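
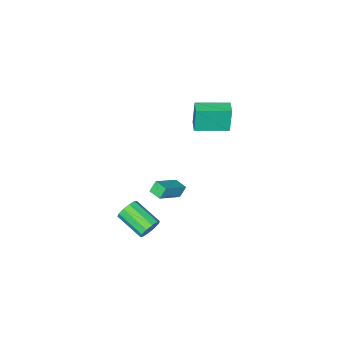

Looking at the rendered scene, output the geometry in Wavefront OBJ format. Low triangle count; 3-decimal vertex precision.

v -0.199 2.848 3.102
v -0.338 2.857 4.787
v -1.711 4.166 2.97
v -1.85 4.175 4.654
v 0.37 3.505 3.146
v 0.231 3.514 4.83
v -1.142 4.823 3.013
v -1.281 4.832 4.698
v 0.633 2.359 -2.103
v 2.281 2.392 -1.023
v 0.661 3.196 -2.17
v 2.309 3.229 -1.091
v 1.071 2.291 -2.769
v 2.719 2.324 -1.69
v 1.099 3.128 -2.837
v 2.747 3.161 -1.757
v 3.636 3.291 -3.946
v 4.001 3.063 -4.56
v 4.089 1.282 -3.849
v 3.724 1.509 -3.234
v 4.316 3.203 -4.25
v 4.404 1.422 -3.538
v 4.371 3.376 -3.824
v 4.459 1.595 -3.112
v 4.145 3.516 -3.444
v 4.234 1.735 -2.732
v 3.725 3.571 -3.256
v 3.813 1.79 -2.544
v 3.271 3.518 -3.331
v 3.359 1.737 -2.62
v 2.956 3.378 -3.642
v 3.044 1.597 -2.93
v 2.901 3.205 -4.068
v 2.989 1.424 -3.356
v 3.126 3.065 -4.448
v 3.215 1.284 -3.736
v 3.547 3.01 -4.636
v 3.635 1.229 -3.924
f 2 4 1
f 5 2 1
f 1 4 3
f 3 5 1
f 2 8 4
f 6 2 5
f 6 8 2
f 4 8 3
f 7 5 3
f 3 8 7
f 7 6 5
f 8 6 7
f 10 12 9
f 13 10 9
f 9 12 11
f 11 13 9
f 10 16 12
f 14 10 13
f 14 16 10
f 12 16 11
f 15 13 11
f 11 16 15
f 15 14 13
f 16 14 15
f 18 17 21
f 18 21 19
f 19 21 22
f 19 22 20
f 21 17 23
f 21 23 22
f 22 23 24
f 22 24 20
f 23 17 25
f 23 25 24
f 24 25 26
f 24 26 20
f 25 17 27
f 25 27 26
f 26 27 28
f 26 28 20
f 27 17 29
f 27 29 28
f 28 29 30
f 28 30 20
f 29 17 31
f 29 31 30
f 30 31 32
f 30 32 20
f 31 17 33
f 31 33 32
f 32 33 34
f 32 34 20
f 33 17 35
f 33 35 34
f 34 35 36
f 34 36 20
f 35 17 37
f 35 37 36
f 36 37 38
f 36 38 20
f 37 17 18
f 37 18 38
f 38 18 19
f 38 19 20



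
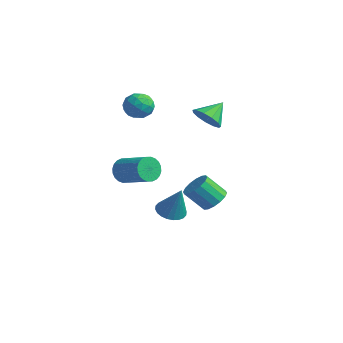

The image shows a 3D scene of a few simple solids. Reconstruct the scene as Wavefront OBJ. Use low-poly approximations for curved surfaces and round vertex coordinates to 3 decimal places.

v 4.247 -0.523 -1.924
v 4.939 -0.398 -1.429
v 4.266 -1.212 -0.281
v 3.573 -1.337 -0.776
v 4.671 -0.053 -1.342
v 3.998 -0.867 -0.194
v 4.289 0.166 -1.41
v 3.616 -0.649 -0.263
v 3.896 0.2 -1.617
v 3.223 -0.614 -0.469
v 3.597 0.04 -1.905
v 2.924 -0.774 -0.757
v 3.472 -0.27 -2.199
v 2.799 -1.084 -1.051
v 3.554 -0.648 -2.419
v 2.881 -1.462 -1.271
v 3.822 -0.993 -2.506
v 3.149 -1.807 -1.358
v 4.204 -1.211 -2.437
v 3.531 -2.026 -1.29
v 4.597 -1.246 -2.231
v 3.924 -2.06 -1.083
v 4.896 -1.086 -1.943
v 4.223 -1.9 -0.795
v 5.021 -0.776 -1.649
v 4.348 -1.59 -0.501
v -1.4 -2.385 -1.351
v -1.059 -2.741 -2.056
v 0.841 -2.431 -1.294
v 0.5 -2.075 -0.589
v -1.075 -2.418 -2.147
v 0.824 -2.108 -1.385
v -1.141 -2.09 -2.116
v 0.759 -1.781 -1.355
v -1.246 -1.807 -1.969
v 0.654 -1.498 -1.208
v -1.374 -1.612 -1.728
v 0.525 -1.303 -0.967
v -1.507 -1.535 -1.43
v 0.393 -1.225 -0.668
v -1.623 -1.587 -1.119
v 0.277 -1.278 -0.357
v -1.705 -1.761 -0.844
v 0.195 -1.451 -0.082
v -1.741 -2.029 -0.646
v 0.159 -1.719 0.116
v -1.724 -2.352 -0.555
v 0.175 -2.042 0.207
v -1.659 -2.679 -0.585
v 0.241 -2.37 0.176
v -1.554 -2.962 -0.732
v 0.346 -2.653 0.029
v -1.425 -3.157 -0.973
v 0.474 -2.848 -0.212
v -1.293 -3.235 -1.272
v 0.607 -2.925 -0.51
v -1.177 -3.182 -1.583
v 0.723 -2.873 -0.821
v -1.095 -3.009 -1.858
v 0.805 -2.699 -1.096
v -2.067 -0.105 2.939
v -1.73 -0.458 3.749
v -2.19 -1.522 2.371
v -1.853 -1.875 3.181
v -2.711 -1.476 3.16
v -2.635 -0.601 3.511
v -1.285 -1.379 2.609
v -1.209 -0.504 2.96
v -1.247 -1.246 3.545
v -2.127 -1.306 3.886
v -1.793 -0.674 2.234
v -2.673 -0.734 2.575
v -1.888 -0.157 3.393
v -2.032 -1.823 2.727
v -2.536 -1.588 2.714
v -2.338 -1.796 3.19
v -2.42 -0.241 3.254
v -2.221 -0.449 3.73
v -2.798 -1.047 3.384
v -1.699 -1.531 2.39
v -1.5 -1.739 2.866
v -1.582 -0.184 2.93
v -1.384 -0.392 3.406
v -1.122 -0.933 2.736
v -1.405 -0.828 3.75
v -1.478 -1.661 3.417
v -1.144 -1.369 3.08
v -1.1 -0.855 3.286
v -1.923 -0.863 3.95
v -1.995 -1.696 3.617
v -2.5 -1.462 3.604
v -2.455 -0.947 3.81
v -1.639 -1.326 3.831
v -1.925 -0.284 2.503
v -1.997 -1.117 2.17
v -1.465 -1.033 2.31
v -1.42 -0.518 2.516
v -2.442 -0.319 2.703
v -2.515 -1.152 2.37
v -2.82 -1.125 2.834
v -2.776 -0.611 3.04
v -2.281 -0.654 2.289
v 2.041 0.604 3.049
v 3 0.641 3.067
v 1.979 1.776 3.951
v 2.843 0.951 2.652
v 2.431 1.151 2.364
v 1.895 1.177 2.293
v 1.406 1.021 2.463
v 1.118 0.733 2.818
v 1.123 0.403 3.247
v 1.42 0.137 3.613
v 1.914 0.02 3.801
v 2.448 0.087 3.749
v 2.853 0.319 3.476
v -0.291 -0.039 -4.75
v 0.329 0.553 -5.055
v 0.551 0.059 -2.85
v 0.069 0.772 -4.951
v -0.245 0.867 -4.817
v -0.567 0.824 -4.672
v -0.846 0.65 -4.539
v -1.041 0.371 -4.439
v -1.122 0.029 -4.385
v -1.076 -0.323 -4.387
v -0.91 -0.632 -4.445
v -0.651 -0.85 -4.548
v -0.336 -0.946 -4.683
v -0.015 -0.903 -4.827
v 0.265 -0.729 -4.96
v 0.46 -0.449 -5.061
v 0.54 -0.108 -5.114
v 0.494 0.244 -5.112
f 2 1 5
f 2 5 3
f 3 5 6
f 3 6 4
f 5 1 7
f 5 7 6
f 6 7 8
f 6 8 4
f 7 1 9
f 7 9 8
f 8 9 10
f 8 10 4
f 9 1 11
f 9 11 10
f 10 11 12
f 10 12 4
f 11 1 13
f 11 13 12
f 12 13 14
f 12 14 4
f 13 1 15
f 13 15 14
f 14 15 16
f 14 16 4
f 15 1 17
f 15 17 16
f 16 17 18
f 16 18 4
f 17 1 19
f 17 19 18
f 18 19 20
f 18 20 4
f 19 1 21
f 19 21 20
f 20 21 22
f 20 22 4
f 21 1 23
f 21 23 22
f 22 23 24
f 22 24 4
f 23 1 25
f 23 25 24
f 24 25 26
f 24 26 4
f 25 1 2
f 25 2 26
f 26 2 3
f 26 3 4
f 28 27 31
f 28 31 29
f 29 31 32
f 29 32 30
f 31 27 33
f 31 33 32
f 32 33 34
f 32 34 30
f 33 27 35
f 33 35 34
f 34 35 36
f 34 36 30
f 35 27 37
f 35 37 36
f 36 37 38
f 36 38 30
f 37 27 39
f 37 39 38
f 38 39 40
f 38 40 30
f 39 27 41
f 39 41 40
f 40 41 42
f 40 42 30
f 41 27 43
f 41 43 42
f 42 43 44
f 42 44 30
f 43 27 45
f 43 45 44
f 44 45 46
f 44 46 30
f 45 27 47
f 45 47 46
f 46 47 48
f 46 48 30
f 47 27 49
f 47 49 48
f 48 49 50
f 48 50 30
f 49 27 51
f 49 51 50
f 50 51 52
f 50 52 30
f 51 27 53
f 51 53 52
f 52 53 54
f 52 54 30
f 53 27 55
f 53 55 54
f 54 55 56
f 54 56 30
f 55 27 57
f 55 57 56
f 56 57 58
f 56 58 30
f 57 27 59
f 57 59 58
f 58 59 60
f 58 60 30
f 59 27 28
f 59 28 60
f 60 28 29
f 60 29 30
f 61 98 77
f 98 72 101
f 77 101 66
f 98 101 77
f 61 77 73
f 77 66 78
f 73 78 62
f 77 78 73
f 61 73 82
f 73 62 83
f 82 83 68
f 73 83 82
f 61 82 94
f 82 68 97
f 94 97 71
f 82 97 94
f 61 94 98
f 94 71 102
f 98 102 72
f 94 102 98
f 62 78 89
f 78 66 92
f 89 92 70
f 78 92 89
f 66 101 79
f 101 72 100
f 79 100 65
f 101 100 79
f 72 102 99
f 102 71 95
f 99 95 63
f 102 95 99
f 71 97 96
f 97 68 84
f 96 84 67
f 97 84 96
f 68 83 88
f 83 62 85
f 88 85 69
f 83 85 88
f 64 90 76
f 90 70 91
f 76 91 65
f 90 91 76
f 64 76 74
f 76 65 75
f 74 75 63
f 76 75 74
f 64 74 81
f 74 63 80
f 81 80 67
f 74 80 81
f 64 81 86
f 81 67 87
f 86 87 69
f 81 87 86
f 64 86 90
f 86 69 93
f 90 93 70
f 86 93 90
f 65 91 79
f 91 70 92
f 79 92 66
f 91 92 79
f 63 75 99
f 75 65 100
f 99 100 72
f 75 100 99
f 67 80 96
f 80 63 95
f 96 95 71
f 80 95 96
f 69 87 88
f 87 67 84
f 88 84 68
f 87 84 88
f 70 93 89
f 93 69 85
f 89 85 62
f 93 85 89
f 104 103 106
f 104 106 105
f 106 103 107
f 106 107 105
f 107 103 108
f 107 108 105
f 108 103 109
f 108 109 105
f 109 103 110
f 109 110 105
f 110 103 111
f 110 111 105
f 111 103 112
f 111 112 105
f 112 103 113
f 112 113 105
f 113 103 114
f 113 114 105
f 114 103 115
f 114 115 105
f 115 103 104
f 115 104 105
f 117 116 119
f 117 119 118
f 119 116 120
f 119 120 118
f 120 116 121
f 120 121 118
f 121 116 122
f 121 122 118
f 122 116 123
f 122 123 118
f 123 116 124
f 123 124 118
f 124 116 125
f 124 125 118
f 125 116 126
f 125 126 118
f 126 116 127
f 126 127 118
f 127 116 128
f 127 128 118
f 128 116 129
f 128 129 118
f 129 116 130
f 129 130 118
f 130 116 131
f 130 131 118
f 131 116 132
f 131 132 118
f 132 116 133
f 132 133 118
f 133 116 117
f 133 117 118



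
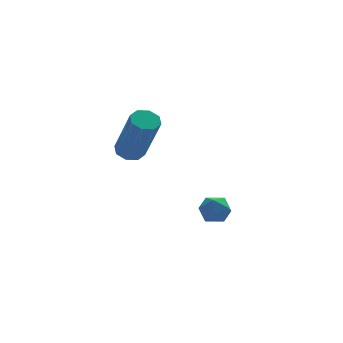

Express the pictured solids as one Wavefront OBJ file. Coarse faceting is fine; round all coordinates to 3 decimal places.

v -0.365 0.882 -2.056
v 0.006 0.345 -2.166
v -1.206 0.255 -1.834
v -0.835 -0.282 -1.944
v -0.718 0.099 -1.415
v -0.198 0.486 -1.552
v -1.002 0.114 -2.448
v -0.482 0.501 -2.585
v -0.387 -0.13 -2.408
v -0.212 -0.14 -1.77
v -0.988 0.74 -2.23
v -0.813 0.73 -1.592
v -3.543 0.728 1.04
v -3.02 0.929 1.063
v -2.695 -0.127 2.942
v -3.217 -0.328 2.92
v -3.303 1.186 1.256
v -2.978 0.13 3.136
v -3.727 1.175 1.323
v -3.401 0.119 3.203
v -4.042 0.902 1.224
v -3.717 -0.154 3.104
v -4.065 0.527 1.018
v -3.74 -0.529 2.897
v -3.782 0.27 0.824
v -3.457 -0.786 2.704
v -3.359 0.281 0.757
v -3.033 -0.775 2.637
v -3.043 0.554 0.856
v -2.718 -0.502 2.736
f 1 12 6
f 1 6 2
f 1 2 8
f 1 8 11
f 1 11 12
f 2 6 10
f 6 12 5
f 12 11 3
f 11 8 7
f 8 2 9
f 4 10 5
f 4 5 3
f 4 3 7
f 4 7 9
f 4 9 10
f 5 10 6
f 3 5 12
f 7 3 11
f 9 7 8
f 10 9 2
f 14 13 17
f 14 17 15
f 15 17 18
f 15 18 16
f 17 13 19
f 17 19 18
f 18 19 20
f 18 20 16
f 19 13 21
f 19 21 20
f 20 21 22
f 20 22 16
f 21 13 23
f 21 23 22
f 22 23 24
f 22 24 16
f 23 13 25
f 23 25 24
f 24 25 26
f 24 26 16
f 25 13 27
f 25 27 26
f 26 27 28
f 26 28 16
f 27 13 29
f 27 29 28
f 28 29 30
f 28 30 16
f 29 13 14
f 29 14 30
f 30 14 15
f 30 15 16



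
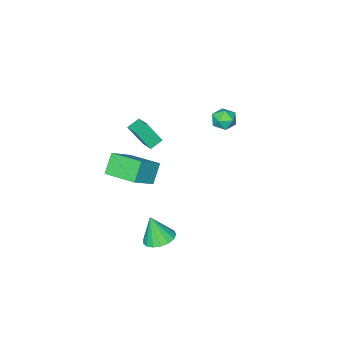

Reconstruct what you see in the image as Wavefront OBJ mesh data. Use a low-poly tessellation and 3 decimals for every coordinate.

v -3.918 -0.62 0.045
v -3.528 -0.788 -0.62
v -4.312 -1.832 0.12
v -3.922 -2 -0.545
v -3.523 -1.832 0.114
v -3.28 -1.083 0.068
v -4.56 -1.537 -0.568
v -4.317 -0.788 -0.614
v -3.925 -1.355 -0.999
v -3.284 -1.537 -0.577
v -4.556 -1.083 0.077
v -3.915 -1.265 0.499
v 3.551 1.4 -3.985
v 4.374 1.786 -3.966
v 3.749 0.9 -2.435
v 4.108 2.102 -3.83
v 3.713 2.258 -3.729
v 3.282 2.216 -3.687
v 2.912 1.988 -3.713
v 2.688 1.625 -3.802
v 2.662 1.21 -3.932
v 2.84 0.838 -4.075
v 3.181 0.596 -4.196
v 3.606 0.537 -4.27
v 4.019 0.676 -4.278
v 4.324 0.981 -4.219
v 4.453 1.381 -4.106
v 1.801 -3.242 -2.863
v 0.995 -3.555 -1.801
v 1.442 -1.297 -2.561
v 0.636 -1.611 -1.499
v 3.244 -3.149 -1.741
v 2.438 -3.463 -0.679
v 2.885 -1.205 -1.439
v 2.079 -1.518 -0.377
v -0.906 -3.667 -1.283
v -0.596 -2.711 -0.948
v -0.148 -3.786 -1.648
v 0.162 -2.829 -1.314
v -0.362 -4.311 0.054
v -0.052 -3.354 0.388
v 0.396 -4.429 -0.312
v 0.706 -3.473 0.023
f 1 12 6
f 1 6 2
f 1 2 8
f 1 8 11
f 1 11 12
f 2 6 10
f 6 12 5
f 12 11 3
f 11 8 7
f 8 2 9
f 4 10 5
f 4 5 3
f 4 3 7
f 4 7 9
f 4 9 10
f 5 10 6
f 3 5 12
f 7 3 11
f 9 7 8
f 10 9 2
f 14 13 16
f 14 16 15
f 16 13 17
f 16 17 15
f 17 13 18
f 17 18 15
f 18 13 19
f 18 19 15
f 19 13 20
f 19 20 15
f 20 13 21
f 20 21 15
f 21 13 22
f 21 22 15
f 22 13 23
f 22 23 15
f 23 13 24
f 23 24 15
f 24 13 25
f 24 25 15
f 25 13 26
f 25 26 15
f 26 13 27
f 26 27 15
f 27 13 14
f 27 14 15
f 29 31 28
f 32 29 28
f 28 31 30
f 30 32 28
f 29 35 31
f 33 29 32
f 33 35 29
f 31 35 30
f 34 32 30
f 30 35 34
f 34 33 32
f 35 33 34
f 37 39 36
f 40 37 36
f 36 39 38
f 38 40 36
f 37 43 39
f 41 37 40
f 41 43 37
f 39 43 38
f 42 40 38
f 38 43 42
f 42 41 40
f 43 41 42



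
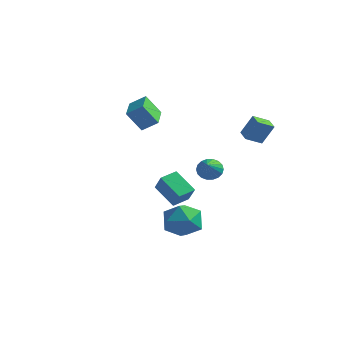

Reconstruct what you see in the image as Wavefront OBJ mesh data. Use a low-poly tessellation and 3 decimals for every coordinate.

v 1.28 1.971 0.084
v 1.87 2.346 0.116
v 2.08 0.629 1.016
v 1.717 2.434 0.374
v 1.478 2.43 0.573
v 1.2 2.335 0.676
v 0.937 2.168 0.661
v 0.742 1.962 0.532
v 0.654 1.758 0.314
v 0.689 1.596 0.051
v 0.842 1.508 -0.206
v 1.081 1.512 -0.406
v 1.359 1.607 -0.509
v 1.622 1.774 -0.494
v 1.817 1.98 -0.365
v 1.905 2.184 -0.147
v -2.401 1.298 2.947
v -2.982 0.774 4.096
v -1.661 1.716 3.512
v -2.242 1.192 4.661
v -1.498 -0.072 2.779
v -2.079 -0.596 3.928
v -0.758 0.346 3.344
v -1.339 -0.178 4.493
v 2.464 -1.644 -0.981
v 3.077 -1.332 -1.897
v 2.743 -3.428 -1.403
v 3.356 -3.116 -2.319
v 3.767 -2.933 -1.265
v 3.595 -1.83 -1.005
v 2.225 -2.93 -2.295
v 2.053 -1.827 -2.035
v 2.929 -2.126 -2.71
v 3.882 -2.128 -2.073
v 1.938 -2.632 -1.227
v 2.891 -2.634 -0.59
v -2.136 3.312 -3.8
v -3.456 3.413 -2.799
v -1.886 4.327 -3.573
v -3.206 4.428 -2.572
v -1.414 2.912 -2.808
v -2.734 3.013 -1.807
v -1.164 3.927 -2.581
v -2.484 4.028 -1.58
v 2.787 2.929 2.279
v 3.308 3.253 3.448
v 2.116 3.426 2.44
v 2.637 3.75 3.609
v 3.263 3.71 1.851
v 3.784 4.034 3.02
v 2.592 4.207 2.012
v 3.113 4.531 3.181
f 2 1 4
f 2 4 3
f 4 1 5
f 4 5 3
f 5 1 6
f 5 6 3
f 6 1 7
f 6 7 3
f 7 1 8
f 7 8 3
f 8 1 9
f 8 9 3
f 9 1 10
f 9 10 3
f 10 1 11
f 10 11 3
f 11 1 12
f 11 12 3
f 12 1 13
f 12 13 3
f 13 1 14
f 13 14 3
f 14 1 15
f 14 15 3
f 15 1 16
f 15 16 3
f 16 1 2
f 16 2 3
f 18 20 17
f 21 18 17
f 17 20 19
f 19 21 17
f 18 24 20
f 22 18 21
f 22 24 18
f 20 24 19
f 23 21 19
f 19 24 23
f 23 22 21
f 24 22 23
f 25 36 30
f 25 30 26
f 25 26 32
f 25 32 35
f 25 35 36
f 26 30 34
f 30 36 29
f 36 35 27
f 35 32 31
f 32 26 33
f 28 34 29
f 28 29 27
f 28 27 31
f 28 31 33
f 28 33 34
f 29 34 30
f 27 29 36
f 31 27 35
f 33 31 32
f 34 33 26
f 38 40 37
f 41 38 37
f 37 40 39
f 39 41 37
f 38 44 40
f 42 38 41
f 42 44 38
f 40 44 39
f 43 41 39
f 39 44 43
f 43 42 41
f 44 42 43
f 46 48 45
f 49 46 45
f 45 48 47
f 47 49 45
f 46 52 48
f 50 46 49
f 50 52 46
f 48 52 47
f 51 49 47
f 47 52 51
f 51 50 49
f 52 50 51



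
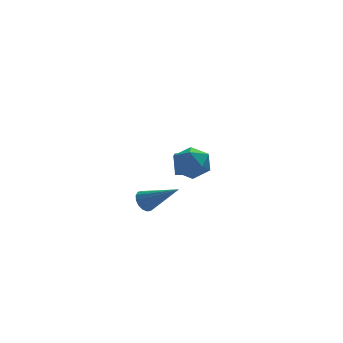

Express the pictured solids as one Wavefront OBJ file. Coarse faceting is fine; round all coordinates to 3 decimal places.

v -0.933 0.928 -0.123
v -0.554 0.967 -0.547
v 0.333 0.012 0.923
v -0.512 1.21 -0.385
v -0.583 1.377 -0.152
v -0.748 1.424 0.088
v -0.962 1.338 0.272
v -1.168 1.142 0.35
v -1.312 0.889 0.301
v -1.353 0.646 0.139
v -1.282 0.479 -0.094
v -1.118 0.432 -0.334
v -0.903 0.518 -0.518
v -0.697 0.714 -0.596
v 0.839 3.16 0.121
v 0.909 3.62 1.184
v 1.36 4.025 -0.288
v 1.43 4.485 0.774
v 1.61 2.755 0.246
v 1.68 3.215 1.308
v 2.131 3.62 -0.164
v 2.201 4.08 0.899
v -0.172 -1.631 2.839
v 0.25 -0.949 3.183
v 0.73 -2.511 3.477
v 1.152 -1.829 3.821
v 0.346 -2.025 4.092
v -0.211 -1.482 3.698
v 1.191 -1.978 2.962
v 0.634 -1.435 2.568
v 1.092 -1.164 3.259
v 0.57 -1.193 3.957
v 0.41 -2.267 2.703
v -0.112 -2.296 3.401
f 2 1 4
f 2 4 3
f 4 1 5
f 4 5 3
f 5 1 6
f 5 6 3
f 6 1 7
f 6 7 3
f 7 1 8
f 7 8 3
f 8 1 9
f 8 9 3
f 9 1 10
f 9 10 3
f 10 1 11
f 10 11 3
f 11 1 12
f 11 12 3
f 12 1 13
f 12 13 3
f 13 1 14
f 13 14 3
f 14 1 2
f 14 2 3
f 16 18 15
f 19 16 15
f 15 18 17
f 17 19 15
f 16 22 18
f 20 16 19
f 20 22 16
f 18 22 17
f 21 19 17
f 17 22 21
f 21 20 19
f 22 20 21
f 23 34 28
f 23 28 24
f 23 24 30
f 23 30 33
f 23 33 34
f 24 28 32
f 28 34 27
f 34 33 25
f 33 30 29
f 30 24 31
f 26 32 27
f 26 27 25
f 26 25 29
f 26 29 31
f 26 31 32
f 27 32 28
f 25 27 34
f 29 25 33
f 31 29 30
f 32 31 24



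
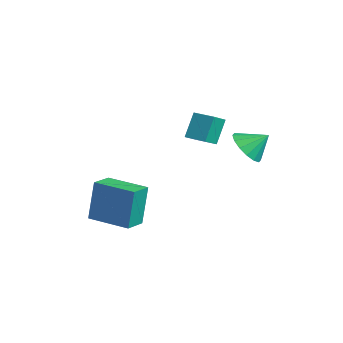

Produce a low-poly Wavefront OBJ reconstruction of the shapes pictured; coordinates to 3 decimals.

v -1.411 0.41 3.397
v -1.794 0.959 4.569
v -1.849 1.1 2.931
v -2.232 1.648 4.104
v -0.548 0.972 3.416
v -0.931 1.52 4.589
v -0.986 1.661 2.951
v -1.369 2.21 4.123
v -1.006 3.031 2.511
v -0.376 2.43 2.864
v -0.634 3.869 3.269
v -0.144 2.657 2.5
v -0.144 2.983 2.14
v -0.375 3.323 1.878
v -0.775 3.584 1.787
v -1.237 3.697 1.889
v -1.637 3.632 2.158
v -1.869 3.406 2.521
v -1.869 3.079 2.882
v -1.638 2.74 3.143
v -1.238 2.478 3.235
v -0.776 2.365 3.132
v -3.422 -3.195 -1.737
v -3.589 -2.854 0.287
v -4.142 -2.31 -1.946
v -4.309 -1.969 0.079
v -1.871 -1.951 -1.819
v -2.038 -1.61 0.206
v -2.591 -1.066 -2.027
v -2.758 -0.725 -0.003
f 2 4 1
f 5 2 1
f 1 4 3
f 3 5 1
f 2 8 4
f 6 2 5
f 6 8 2
f 4 8 3
f 7 5 3
f 3 8 7
f 7 6 5
f 8 6 7
f 10 9 12
f 10 12 11
f 12 9 13
f 12 13 11
f 13 9 14
f 13 14 11
f 14 9 15
f 14 15 11
f 15 9 16
f 15 16 11
f 16 9 17
f 16 17 11
f 17 9 18
f 17 18 11
f 18 9 19
f 18 19 11
f 19 9 20
f 19 20 11
f 20 9 21
f 20 21 11
f 21 9 22
f 21 22 11
f 22 9 10
f 22 10 11
f 24 26 23
f 27 24 23
f 23 26 25
f 25 27 23
f 24 30 26
f 28 24 27
f 28 30 24
f 26 30 25
f 29 27 25
f 25 30 29
f 29 28 27
f 30 28 29



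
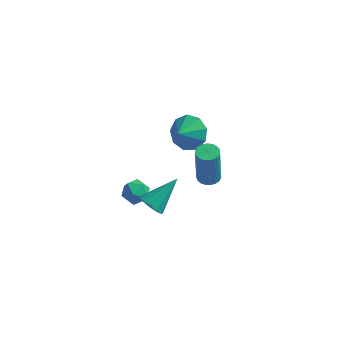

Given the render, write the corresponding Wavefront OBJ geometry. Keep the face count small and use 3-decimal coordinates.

v -1.574 -1.807 0.287
v -1.217 -1.595 -0.2
v -0.806 -0.693 1.333
v -1.515 -1.392 -0.197
v -1.832 -1.321 -0.041
v -2.067 -1.404 0.22
v -2.145 -1.615 0.502
v -2.042 -1.887 0.715
v -1.79 -2.133 0.793
v -1.47 -2.276 0.709
v -1.182 -2.269 0.492
v -1.019 -2.116 0.209
v -1.032 -1.865 -0.049
v -2.115 4.387 -0.976
v -1.54 3.82 -1.477
v -2.345 3.593 -0.344
v -1.207 4.106 -0.997
v -1.299 4.523 -0.507
v -1.773 4.876 -0.237
v -2.406 5 -0.312
v -2.903 4.837 -0.698
v -3.031 4.464 -1.214
v -2.73 4.054 -1.618
v -2.141 3.8 -1.722
v -2.744 -0.319 -0.585
v -2.169 -0.392 -0.222
v -3.111 -1.288 -0.198
v -2.536 -1.361 0.165
v -2.99 -0.88 0.336
v -2.763 -0.281 0.097
v -2.517 -1.399 -0.517
v -2.29 -0.8 -0.756
v -2.029 -1.059 -0.18
v -2.322 -0.738 0.347
v -2.958 -0.942 -0.767
v -3.251 -0.621 -0.24
v -0.511 2.556 -1.853
v -0.062 2.872 -1.827
v -0.1 2.761 0.16
v -0.549 2.444 0.133
v -0.23 3.028 -1.821
v -0.268 2.916 0.165
v -0.447 3.101 -1.821
v -0.484 2.989 0.165
v -0.674 3.081 -1.827
v -0.712 2.969 0.16
v -0.874 2.969 -1.837
v -0.912 2.857 0.15
v -1.01 2.786 -1.85
v -1.048 2.674 0.137
v -1.061 2.564 -1.863
v -1.099 2.452 0.123
v -1.016 2.34 -1.875
v -1.054 2.228 0.111
v -0.884 2.153 -1.883
v -0.922 2.041 0.103
v -0.688 2.036 -1.886
v -0.726 1.924 0.101
v -0.461 2.009 -1.883
v -0.499 1.897 0.103
v -0.242 2.077 -1.875
v -0.28 1.965 0.111
v -0.07 2.227 -1.863
v -0.108 2.115 0.123
v 0.025 2.434 -1.85
v -0.013 2.322 0.137
v 0.028 2.663 -1.837
v -0.01 2.551 0.15
f 2 1 4
f 2 4 3
f 4 1 5
f 4 5 3
f 5 1 6
f 5 6 3
f 6 1 7
f 6 7 3
f 7 1 8
f 7 8 3
f 8 1 9
f 8 9 3
f 9 1 10
f 9 10 3
f 10 1 11
f 10 11 3
f 11 1 12
f 11 12 3
f 12 1 13
f 12 13 3
f 13 1 2
f 13 2 3
f 15 14 17
f 15 17 16
f 17 14 18
f 17 18 16
f 18 14 19
f 18 19 16
f 19 14 20
f 19 20 16
f 20 14 21
f 20 21 16
f 21 14 22
f 21 22 16
f 22 14 23
f 22 23 16
f 23 14 24
f 23 24 16
f 24 14 15
f 24 15 16
f 25 36 30
f 25 30 26
f 25 26 32
f 25 32 35
f 25 35 36
f 26 30 34
f 30 36 29
f 36 35 27
f 35 32 31
f 32 26 33
f 28 34 29
f 28 29 27
f 28 27 31
f 28 31 33
f 28 33 34
f 29 34 30
f 27 29 36
f 31 27 35
f 33 31 32
f 34 33 26
f 38 37 41
f 38 41 39
f 39 41 42
f 39 42 40
f 41 37 43
f 41 43 42
f 42 43 44
f 42 44 40
f 43 37 45
f 43 45 44
f 44 45 46
f 44 46 40
f 45 37 47
f 45 47 46
f 46 47 48
f 46 48 40
f 47 37 49
f 47 49 48
f 48 49 50
f 48 50 40
f 49 37 51
f 49 51 50
f 50 51 52
f 50 52 40
f 51 37 53
f 51 53 52
f 52 53 54
f 52 54 40
f 53 37 55
f 53 55 54
f 54 55 56
f 54 56 40
f 55 37 57
f 55 57 56
f 56 57 58
f 56 58 40
f 57 37 59
f 57 59 58
f 58 59 60
f 58 60 40
f 59 37 61
f 59 61 60
f 60 61 62
f 60 62 40
f 61 37 63
f 61 63 62
f 62 63 64
f 62 64 40
f 63 37 65
f 63 65 64
f 64 65 66
f 64 66 40
f 65 37 67
f 65 67 66
f 66 67 68
f 66 68 40
f 67 37 38
f 67 38 68
f 68 38 39
f 68 39 40



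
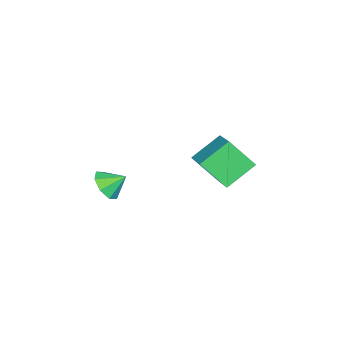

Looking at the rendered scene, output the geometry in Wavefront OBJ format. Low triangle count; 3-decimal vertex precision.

v -2.969 -0.168 -1.109
v -4.216 0.78 -0.069
v -3.128 1.14 -2.491
v -4.374 2.088 -1.451
v -1.526 0.852 -0.309
v -2.772 1.8 0.731
v -1.684 2.16 -1.691
v -2.931 3.108 -0.651
v -2.153 -4.264 -3.761
v -1.626 -4.633 -3.048
v -2.467 -3.356 -3.059
v -1.242 -4.172 -3.472
v -1.391 -3.765 -4.065
v -1.987 -3.65 -4.48
v -2.679 -3.895 -4.474
v -3.064 -4.356 -4.05
v -2.914 -4.763 -3.457
v -2.319 -4.878 -3.042
f 2 4 1
f 5 2 1
f 1 4 3
f 3 5 1
f 2 8 4
f 6 2 5
f 6 8 2
f 4 8 3
f 7 5 3
f 3 8 7
f 7 6 5
f 8 6 7
f 10 9 12
f 10 12 11
f 12 9 13
f 12 13 11
f 13 9 14
f 13 14 11
f 14 9 15
f 14 15 11
f 15 9 16
f 15 16 11
f 16 9 17
f 16 17 11
f 17 9 18
f 17 18 11
f 18 9 10
f 18 10 11



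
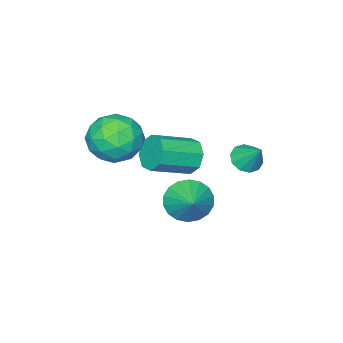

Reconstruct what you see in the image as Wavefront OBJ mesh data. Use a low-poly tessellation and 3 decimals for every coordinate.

v -1.584 -0.436 -0.063
v -1.139 -0.053 -0.706
v 0.469 -0.702 0.021
v 0.024 -1.084 0.663
v -1.217 0.345 -0.178
v 0.391 -0.304 0.549
v -1.51 0.286 0.417
v 0.098 -0.363 1.144
v -1.846 -0.196 0.731
v -0.238 -0.845 1.458
v -2.029 -0.818 0.579
v -0.421 -1.467 1.306
v -1.951 -1.216 0.051
v -0.343 -1.865 0.778
v -1.658 -1.157 -0.544
v -0.05 -1.806 0.183
v -1.322 -0.675 -0.858
v 0.286 -1.324 -0.131
v -2.253 -1.142 -3.468
v -1.542 -1.149 -4.255
v -1.427 -0.158 -2.732
v -1.838 -0.804 -4.384
v -2.215 -0.527 -4.331
v -2.6 -0.371 -4.107
v -2.917 -0.368 -3.757
v -3.101 -0.518 -3.35
v -3.118 -0.791 -2.966
v -2.963 -1.134 -2.682
v -2.668 -1.479 -2.553
v -2.29 -1.757 -2.606
v -1.905 -1.912 -2.829
v -1.589 -1.916 -3.179
v -1.404 -1.765 -3.587
v -1.387 -1.492 -3.97
v -0.334 -1.721 1.014
v 0.867 -1.373 0.972
v 0.233 -3.647 1.268
v 1.434 -3.299 1.226
v 0.722 -2.974 2.202
v 0.371 -1.783 2.045
v 0.729 -3.237 0.195
v 0.378 -2.046 0.038
v 1.524 -2.31 0.466
v 1.52 -2.147 1.707
v -0.42 -2.873 0.533
v -0.424 -2.71 1.774
v 0.217 -1.377 0.971
v 0.883 -3.643 1.269
v 0.465 -3.451 1.843
v 1.171 -3.247 1.819
v -0.075 -1.619 1.601
v 0.631 -1.414 1.577
v 0.546 -2.356 2.3
v 0.469 -3.606 0.663
v 1.175 -3.401 0.639
v -0.071 -1.773 0.421
v 0.635 -1.569 0.397
v 0.554 -2.664 -0.06
v 1.309 -1.724 0.649
v 1.642 -2.856 0.798
v 1.228 -2.819 0.192
v 1.022 -2.12 0.1
v 1.306 -1.628 1.378
v 1.64 -2.761 1.528
v 1.221 -2.57 2.101
v 1.015 -1.87 2.009
v 1.692 -2.179 1.081
v -0.54 -2.259 0.712
v -0.206 -3.392 0.862
v 0.085 -3.15 0.231
v -0.121 -2.45 0.139
v -0.542 -2.164 1.442
v -0.209 -3.296 1.591
v 0.078 -2.9 2.14
v -0.128 -2.201 2.048
v -0.592 -2.841 1.159
v -4.051 0.381 -1.106
v -3.331 0.212 -1.087
v -3.869 1.279 -0.074
v -3.387 0.559 -1.379
v -3.697 0.838 -1.567
v -4.142 0.943 -1.579
v -4.553 0.832 -1.41
v -4.772 0.55 -1.125
v -4.716 0.202 -0.833
v -4.406 -0.077 -0.645
v -3.961 -0.181 -0.633
v -3.55 -0.071 -0.802
f 2 1 5
f 2 5 3
f 3 5 6
f 3 6 4
f 5 1 7
f 5 7 6
f 6 7 8
f 6 8 4
f 7 1 9
f 7 9 8
f 8 9 10
f 8 10 4
f 9 1 11
f 9 11 10
f 10 11 12
f 10 12 4
f 11 1 13
f 11 13 12
f 12 13 14
f 12 14 4
f 13 1 15
f 13 15 14
f 14 15 16
f 14 16 4
f 15 1 17
f 15 17 16
f 16 17 18
f 16 18 4
f 17 1 2
f 17 2 18
f 18 2 3
f 18 3 4
f 20 19 22
f 20 22 21
f 22 19 23
f 22 23 21
f 23 19 24
f 23 24 21
f 24 19 25
f 24 25 21
f 25 19 26
f 25 26 21
f 26 19 27
f 26 27 21
f 27 19 28
f 27 28 21
f 28 19 29
f 28 29 21
f 29 19 30
f 29 30 21
f 30 19 31
f 30 31 21
f 31 19 32
f 31 32 21
f 32 19 33
f 32 33 21
f 33 19 34
f 33 34 21
f 34 19 20
f 34 20 21
f 35 72 51
f 72 46 75
f 51 75 40
f 72 75 51
f 35 51 47
f 51 40 52
f 47 52 36
f 51 52 47
f 35 47 56
f 47 36 57
f 56 57 42
f 47 57 56
f 35 56 68
f 56 42 71
f 68 71 45
f 56 71 68
f 35 68 72
f 68 45 76
f 72 76 46
f 68 76 72
f 36 52 63
f 52 40 66
f 63 66 44
f 52 66 63
f 40 75 53
f 75 46 74
f 53 74 39
f 75 74 53
f 46 76 73
f 76 45 69
f 73 69 37
f 76 69 73
f 45 71 70
f 71 42 58
f 70 58 41
f 71 58 70
f 42 57 62
f 57 36 59
f 62 59 43
f 57 59 62
f 38 64 50
f 64 44 65
f 50 65 39
f 64 65 50
f 38 50 48
f 50 39 49
f 48 49 37
f 50 49 48
f 38 48 55
f 48 37 54
f 55 54 41
f 48 54 55
f 38 55 60
f 55 41 61
f 60 61 43
f 55 61 60
f 38 60 64
f 60 43 67
f 64 67 44
f 60 67 64
f 39 65 53
f 65 44 66
f 53 66 40
f 65 66 53
f 37 49 73
f 49 39 74
f 73 74 46
f 49 74 73
f 41 54 70
f 54 37 69
f 70 69 45
f 54 69 70
f 43 61 62
f 61 41 58
f 62 58 42
f 61 58 62
f 44 67 63
f 67 43 59
f 63 59 36
f 67 59 63
f 78 77 80
f 78 80 79
f 80 77 81
f 80 81 79
f 81 77 82
f 81 82 79
f 82 77 83
f 82 83 79
f 83 77 84
f 83 84 79
f 84 77 85
f 84 85 79
f 85 77 86
f 85 86 79
f 86 77 87
f 86 87 79
f 87 77 88
f 87 88 79
f 88 77 78
f 88 78 79



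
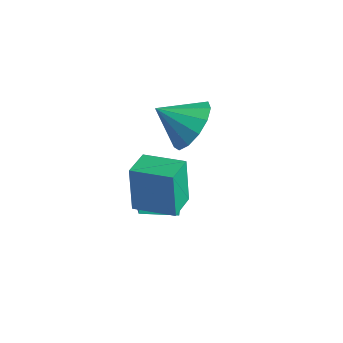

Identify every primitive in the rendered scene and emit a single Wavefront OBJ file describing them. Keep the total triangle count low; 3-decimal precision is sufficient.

v 1.362 -1.751 -1.999
v 1.077 -1.652 -0.478
v 0.802 -0.914 -2.158
v 0.517 -0.815 -0.638
v 2.463 -0.985 -1.842
v 2.178 -0.886 -0.322
v 1.903 -0.148 -2.002
v 1.618 -0.049 -0.481
v -1.717 2.447 -2.779
v -0.943 1.783 -2.819
v -2.443 1.553 -2.001
v -0.851 2.111 -2.356
v -1.034 2.546 -2.028
v -1.434 2.949 -1.938
v -1.923 3.193 -2.115
v -2.347 3.2 -2.503
v -2.571 2.967 -2.979
v -2.523 2.57 -3.391
v -2.22 2.133 -3.609
v -1.757 1.796 -3.564
v -1.281 1.666 -3.269
v -1.224 -0.054 -4.673
v -1.641 0.368 -3.55
v -0.601 0.983 -4.831
v -1.019 1.405 -3.709
v 0.159 -0.765 -3.891
v -0.259 -0.343 -2.769
v 0.781 0.272 -4.05
v 0.364 0.694 -2.927
f 2 4 1
f 5 2 1
f 1 4 3
f 3 5 1
f 2 8 4
f 6 2 5
f 6 8 2
f 4 8 3
f 7 5 3
f 3 8 7
f 7 6 5
f 8 6 7
f 10 9 12
f 10 12 11
f 12 9 13
f 12 13 11
f 13 9 14
f 13 14 11
f 14 9 15
f 14 15 11
f 15 9 16
f 15 16 11
f 16 9 17
f 16 17 11
f 17 9 18
f 17 18 11
f 18 9 19
f 18 19 11
f 19 9 20
f 19 20 11
f 20 9 21
f 20 21 11
f 21 9 10
f 21 10 11
f 23 25 22
f 26 23 22
f 22 25 24
f 24 26 22
f 23 29 25
f 27 23 26
f 27 29 23
f 25 29 24
f 28 26 24
f 24 29 28
f 28 27 26
f 29 27 28



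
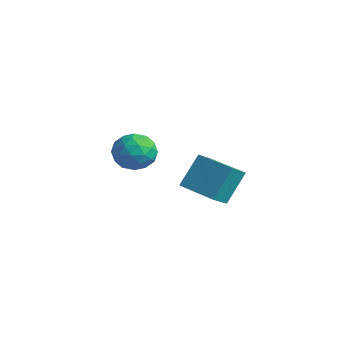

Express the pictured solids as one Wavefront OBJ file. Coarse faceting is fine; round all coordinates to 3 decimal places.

v -1.055 -2.439 2.637
v -0.371 -1.698 2.677
v 0.091 -3.522 3.063
v 0.775 -2.781 3.103
v 0.036 -2.823 3.789
v -0.672 -2.154 3.526
v 0.392 -3.066 2.214
v -0.316 -2.397 1.951
v 0.524 -2.086 2.416
v 0.304 -1.936 3.389
v -0.584 -3.284 2.351
v -0.804 -3.134 3.324
v -0.814 -1.974 2.62
v 0.534 -3.246 3.12
v 0.1 -3.271 3.524
v 0.502 -2.836 3.547
v -0.991 -2.242 3.119
v -0.589 -1.806 3.142
v -0.349 -2.467 3.796
v 0.309 -3.414 2.598
v 0.711 -2.978 2.621
v -0.782 -2.384 2.193
v -0.38 -1.949 2.216
v 0.069 -2.753 1.944
v 0.114 -1.766 2.49
v 0.788 -2.402 2.74
v 0.563 -2.57 2.217
v 0.146 -2.177 2.063
v -0.015 -1.678 3.062
v 0.659 -2.314 3.312
v 0.224 -2.339 3.716
v -0.192 -1.946 3.561
v 0.511 -1.905 2.908
v -0.939 -2.906 2.428
v -0.265 -3.542 2.678
v -0.088 -3.274 2.179
v -0.504 -2.881 2.024
v -1.068 -2.818 3
v -0.394 -3.454 3.25
v -0.426 -3.043 3.677
v -0.843 -2.65 3.523
v -0.791 -3.315 2.832
v -2.02 1.113 -1.062
v -2.072 2.186 0.48
v -2.288 2.069 -1.736
v -2.341 3.142 -0.193
v -0.139 1.498 -1.267
v -0.192 2.571 0.276
v -0.408 2.454 -1.94
v -0.46 3.527 -0.398
f 1 38 17
f 38 12 41
f 17 41 6
f 38 41 17
f 1 17 13
f 17 6 18
f 13 18 2
f 17 18 13
f 1 13 22
f 13 2 23
f 22 23 8
f 13 23 22
f 1 22 34
f 22 8 37
f 34 37 11
f 22 37 34
f 1 34 38
f 34 11 42
f 38 42 12
f 34 42 38
f 2 18 29
f 18 6 32
f 29 32 10
f 18 32 29
f 6 41 19
f 41 12 40
f 19 40 5
f 41 40 19
f 12 42 39
f 42 11 35
f 39 35 3
f 42 35 39
f 11 37 36
f 37 8 24
f 36 24 7
f 37 24 36
f 8 23 28
f 23 2 25
f 28 25 9
f 23 25 28
f 4 30 16
f 30 10 31
f 16 31 5
f 30 31 16
f 4 16 14
f 16 5 15
f 14 15 3
f 16 15 14
f 4 14 21
f 14 3 20
f 21 20 7
f 14 20 21
f 4 21 26
f 21 7 27
f 26 27 9
f 21 27 26
f 4 26 30
f 26 9 33
f 30 33 10
f 26 33 30
f 5 31 19
f 31 10 32
f 19 32 6
f 31 32 19
f 3 15 39
f 15 5 40
f 39 40 12
f 15 40 39
f 7 20 36
f 20 3 35
f 36 35 11
f 20 35 36
f 9 27 28
f 27 7 24
f 28 24 8
f 27 24 28
f 10 33 29
f 33 9 25
f 29 25 2
f 33 25 29
f 44 46 43
f 47 44 43
f 43 46 45
f 45 47 43
f 44 50 46
f 48 44 47
f 48 50 44
f 46 50 45
f 49 47 45
f 45 50 49
f 49 48 47
f 50 48 49



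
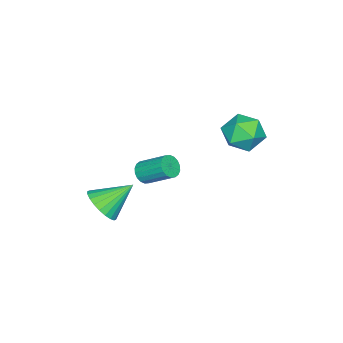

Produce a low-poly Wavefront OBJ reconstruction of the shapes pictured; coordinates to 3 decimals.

v 0.187 -1.37 -1.643
v 0.733 -1.539 -1.379
v 0.699 -0.199 -0.452
v 0.153 -0.03 -0.717
v 0.815 -1.385 -1.599
v 0.781 -0.045 -0.672
v 0.773 -1.229 -1.827
v 0.739 0.112 -0.9
v 0.614 -1.1 -2.019
v 0.58 0.241 -1.092
v 0.371 -1.025 -2.137
v 0.337 0.316 -1.21
v 0.091 -1.018 -2.157
v 0.058 0.323 -1.23
v -0.169 -1.081 -2.075
v -0.203 0.26 -1.148
v -0.359 -1.201 -1.908
v -0.393 0.139 -0.981
v -0.441 -1.355 -1.688
v -0.475 -0.015 -0.761
v -0.399 -1.512 -1.46
v -0.433 -0.171 -0.533
v -0.24 -1.641 -1.268
v -0.274 -0.3 -0.341
v 0.003 -1.716 -1.15
v -0.031 -0.375 -0.223
v 0.282 -1.723 -1.13
v 0.249 -0.382 -0.203
v 0.543 -1.66 -1.212
v 0.509 -0.319 -0.285
v 2.282 -2.377 -2.863
v 2.873 -1.579 -3.05
v 1.238 -1.343 -1.757
v 2.605 -1.545 -3.336
v 2.287 -1.637 -3.551
v 1.968 -1.841 -3.66
v 1.698 -2.127 -3.648
v 1.516 -2.452 -3.517
v 1.451 -2.764 -3.286
v 1.513 -3.018 -2.991
v 1.691 -3.174 -2.677
v 1.96 -3.209 -2.391
v 2.278 -3.117 -2.176
v 2.596 -2.912 -2.067
v 2.867 -2.626 -2.079
v 3.049 -2.302 -2.21
v 3.114 -1.989 -2.441
v 3.052 -1.736 -2.736
v -4.47 1.929 -0.047
v -3.77 2.365 0.733
v -3.03 1.235 -0.953
v -2.33 1.671 -0.173
v -3.019 0.812 0.101
v -3.909 1.241 0.661
v -2.891 2.359 -0.881
v -3.781 2.788 -0.321
v -2.793 2.631 0.218
v -2.873 1.675 0.824
v -3.927 1.925 -1.044
v -4.007 0.969 -0.438
f 2 1 5
f 2 5 3
f 3 5 6
f 3 6 4
f 5 1 7
f 5 7 6
f 6 7 8
f 6 8 4
f 7 1 9
f 7 9 8
f 8 9 10
f 8 10 4
f 9 1 11
f 9 11 10
f 10 11 12
f 10 12 4
f 11 1 13
f 11 13 12
f 12 13 14
f 12 14 4
f 13 1 15
f 13 15 14
f 14 15 16
f 14 16 4
f 15 1 17
f 15 17 16
f 16 17 18
f 16 18 4
f 17 1 19
f 17 19 18
f 18 19 20
f 18 20 4
f 19 1 21
f 19 21 20
f 20 21 22
f 20 22 4
f 21 1 23
f 21 23 22
f 22 23 24
f 22 24 4
f 23 1 25
f 23 25 24
f 24 25 26
f 24 26 4
f 25 1 27
f 25 27 26
f 26 27 28
f 26 28 4
f 27 1 29
f 27 29 28
f 28 29 30
f 28 30 4
f 29 1 2
f 29 2 30
f 30 2 3
f 30 3 4
f 32 31 34
f 32 34 33
f 34 31 35
f 34 35 33
f 35 31 36
f 35 36 33
f 36 31 37
f 36 37 33
f 37 31 38
f 37 38 33
f 38 31 39
f 38 39 33
f 39 31 40
f 39 40 33
f 40 31 41
f 40 41 33
f 41 31 42
f 41 42 33
f 42 31 43
f 42 43 33
f 43 31 44
f 43 44 33
f 44 31 45
f 44 45 33
f 45 31 46
f 45 46 33
f 46 31 47
f 46 47 33
f 47 31 48
f 47 48 33
f 48 31 32
f 48 32 33
f 49 60 54
f 49 54 50
f 49 50 56
f 49 56 59
f 49 59 60
f 50 54 58
f 54 60 53
f 60 59 51
f 59 56 55
f 56 50 57
f 52 58 53
f 52 53 51
f 52 51 55
f 52 55 57
f 52 57 58
f 53 58 54
f 51 53 60
f 55 51 59
f 57 55 56
f 58 57 50



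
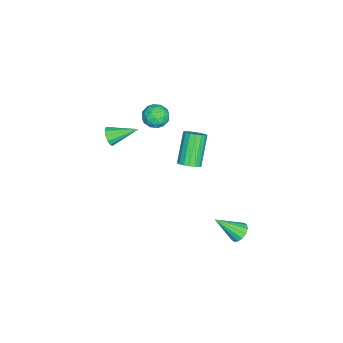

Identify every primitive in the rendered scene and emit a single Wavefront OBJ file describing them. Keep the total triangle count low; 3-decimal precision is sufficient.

v -3.857 -1.227 2.541
v -3.13 -1.053 2.178
v -3.75 -2.507 2.142
v -3.023 -2.333 1.779
v -3.086 -2.326 2.608
v -3.152 -1.536 2.854
v -3.728 -2.024 1.466
v -3.794 -1.234 1.712
v -3.051 -1.546 1.514
v -2.654 -1.733 2.219
v -4.226 -1.827 2.101
v -3.829 -2.014 2.806
v -3.503 -1.028 2.394
v -3.377 -2.532 1.926
v -3.414 -2.528 2.413
v -2.987 -2.426 2.199
v -3.516 -1.312 2.792
v -3.089 -1.209 2.578
v -3.063 -1.957 2.831
v -3.791 -2.351 1.742
v -3.364 -2.248 1.528
v -3.893 -1.134 2.121
v -3.466 -1.032 1.907
v -3.817 -1.603 1.489
v -3.029 -1.215 1.791
v -2.966 -1.967 1.556
v -3.38 -1.786 1.372
v -3.419 -1.321 1.517
v -2.796 -1.325 2.205
v -2.733 -2.077 1.971
v -2.77 -2.073 2.458
v -2.809 -1.609 2.603
v -2.749 -1.615 1.815
v -4.147 -1.483 2.349
v -4.084 -2.235 2.115
v -4.071 -1.951 1.717
v -4.11 -1.487 1.862
v -3.914 -1.593 2.764
v -3.851 -2.345 2.529
v -3.461 -2.239 2.803
v -3.5 -1.774 2.948
v -4.131 -1.945 2.505
v 0.849 4.06 -2.584
v 1.4 3.915 -2.897
v 1.211 2.78 -1.356
v 1.486 4.153 -2.675
v 1.402 4.365 -2.428
v 1.169 4.496 -2.223
v 0.851 4.51 -2.114
v 0.532 4.404 -2.132
v 0.298 4.205 -2.27
v 0.212 3.968 -2.493
v 0.297 3.755 -2.739
v 0.529 3.624 -2.944
v 0.848 3.61 -3.053
v 1.166 3.717 -3.035
v -2.446 0.392 -0.795
v -1.945 0.229 -0.366
v -3.293 0.225 1.205
v -3.794 0.388 0.775
v -1.945 0.554 -0.365
v -3.293 0.55 1.206
v -2.06 0.842 -0.463
v -3.408 0.839 1.108
v -2.263 1.028 -0.637
v -3.611 1.024 0.934
v -2.509 1.067 -0.847
v -3.857 1.063 0.723
v -2.739 0.952 -1.046
v -4.088 0.948 0.525
v -2.903 0.708 -1.187
v -4.251 0.705 0.384
v -2.962 0.393 -1.238
v -4.31 0.389 0.333
v -2.903 0.076 -1.188
v -4.251 0.073 0.383
v -2.739 -0.167 -1.048
v -4.087 -0.171 0.523
v -2.508 -0.283 -0.85
v -3.856 -0.287 0.721
v -2.263 -0.244 -0.64
v -3.611 -0.248 0.931
v -2.059 -0.059 -0.465
v -3.408 -0.063 1.106
v -3.068 -4.365 -0.057
v -2.684 -4.079 -0.481
v -3.492 -2.795 0.617
v -3.009 -4.1 -0.636
v -3.353 -4.206 -0.607
v -3.606 -4.362 -0.403
v -3.688 -4.519 -0.089
v -3.574 -4.627 0.235
v -3.299 -4.652 0.467
v -2.95 -4.586 0.533
v -2.639 -4.45 0.411
v -2.464 -4.287 0.141
v -2.481 -4.149 -0.192
f 1 38 17
f 38 12 41
f 17 41 6
f 38 41 17
f 1 17 13
f 17 6 18
f 13 18 2
f 17 18 13
f 1 13 22
f 13 2 23
f 22 23 8
f 13 23 22
f 1 22 34
f 22 8 37
f 34 37 11
f 22 37 34
f 1 34 38
f 34 11 42
f 38 42 12
f 34 42 38
f 2 18 29
f 18 6 32
f 29 32 10
f 18 32 29
f 6 41 19
f 41 12 40
f 19 40 5
f 41 40 19
f 12 42 39
f 42 11 35
f 39 35 3
f 42 35 39
f 11 37 36
f 37 8 24
f 36 24 7
f 37 24 36
f 8 23 28
f 23 2 25
f 28 25 9
f 23 25 28
f 4 30 16
f 30 10 31
f 16 31 5
f 30 31 16
f 4 16 14
f 16 5 15
f 14 15 3
f 16 15 14
f 4 14 21
f 14 3 20
f 21 20 7
f 14 20 21
f 4 21 26
f 21 7 27
f 26 27 9
f 21 27 26
f 4 26 30
f 26 9 33
f 30 33 10
f 26 33 30
f 5 31 19
f 31 10 32
f 19 32 6
f 31 32 19
f 3 15 39
f 15 5 40
f 39 40 12
f 15 40 39
f 7 20 36
f 20 3 35
f 36 35 11
f 20 35 36
f 9 27 28
f 27 7 24
f 28 24 8
f 27 24 28
f 10 33 29
f 33 9 25
f 29 25 2
f 33 25 29
f 44 43 46
f 44 46 45
f 46 43 47
f 46 47 45
f 47 43 48
f 47 48 45
f 48 43 49
f 48 49 45
f 49 43 50
f 49 50 45
f 50 43 51
f 50 51 45
f 51 43 52
f 51 52 45
f 52 43 53
f 52 53 45
f 53 43 54
f 53 54 45
f 54 43 55
f 54 55 45
f 55 43 56
f 55 56 45
f 56 43 44
f 56 44 45
f 58 57 61
f 58 61 59
f 59 61 62
f 59 62 60
f 61 57 63
f 61 63 62
f 62 63 64
f 62 64 60
f 63 57 65
f 63 65 64
f 64 65 66
f 64 66 60
f 65 57 67
f 65 67 66
f 66 67 68
f 66 68 60
f 67 57 69
f 67 69 68
f 68 69 70
f 68 70 60
f 69 57 71
f 69 71 70
f 70 71 72
f 70 72 60
f 71 57 73
f 71 73 72
f 72 73 74
f 72 74 60
f 73 57 75
f 73 75 74
f 74 75 76
f 74 76 60
f 75 57 77
f 75 77 76
f 76 77 78
f 76 78 60
f 77 57 79
f 77 79 78
f 78 79 80
f 78 80 60
f 79 57 81
f 79 81 80
f 80 81 82
f 80 82 60
f 81 57 83
f 81 83 82
f 82 83 84
f 82 84 60
f 83 57 58
f 83 58 84
f 84 58 59
f 84 59 60
f 86 85 88
f 86 88 87
f 88 85 89
f 88 89 87
f 89 85 90
f 89 90 87
f 90 85 91
f 90 91 87
f 91 85 92
f 91 92 87
f 92 85 93
f 92 93 87
f 93 85 94
f 93 94 87
f 94 85 95
f 94 95 87
f 95 85 96
f 95 96 87
f 96 85 97
f 96 97 87
f 97 85 86
f 97 86 87



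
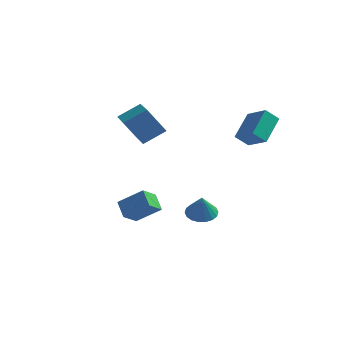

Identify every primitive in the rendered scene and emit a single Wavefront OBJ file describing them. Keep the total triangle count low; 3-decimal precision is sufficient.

v 1.173 0.788 -4.004
v 2.087 0.855 -4.167
v 1.467 0.212 -2.596
v 1.996 1.222 -3.998
v 1.743 1.503 -3.83
v 1.376 1.642 -3.697
v 0.97 1.613 -3.625
v 0.604 1.42 -3.627
v 0.351 1.102 -3.705
v 0.26 0.722 -3.841
v 0.351 0.355 -4.01
v 0.604 0.074 -4.178
v 0.97 -0.066 -4.312
v 1.377 -0.036 -4.384
v 1.743 0.157 -4.381
v 1.996 0.475 -4.304
v -1.84 -3.443 -2.13
v -0.471 -3.101 -1.128
v -1.6 -2.419 -2.806
v -0.232 -2.077 -1.804
v -1.148 -4.083 -2.856
v 0.22 -3.741 -1.854
v -0.909 -3.059 -3.532
v 0.46 -2.717 -2.53
v 2.612 1.972 1.631
v 2.672 3.577 2.839
v 3.212 2.49 0.912
v 3.272 4.096 2.12
v 3.928 1.404 2.32
v 3.988 3.01 3.528
v 4.528 1.923 1.601
v 4.588 3.528 2.809
v -3.394 0.303 2.267
v -2.396 1.212 3.126
v -4.619 1.878 2.022
v -3.621 2.787 2.881
v -2.439 0.793 0.639
v -1.441 1.702 1.498
v -3.664 2.368 0.394
v -2.666 3.277 1.253
f 2 1 4
f 2 4 3
f 4 1 5
f 4 5 3
f 5 1 6
f 5 6 3
f 6 1 7
f 6 7 3
f 7 1 8
f 7 8 3
f 8 1 9
f 8 9 3
f 9 1 10
f 9 10 3
f 10 1 11
f 10 11 3
f 11 1 12
f 11 12 3
f 12 1 13
f 12 13 3
f 13 1 14
f 13 14 3
f 14 1 15
f 14 15 3
f 15 1 16
f 15 16 3
f 16 1 2
f 16 2 3
f 18 20 17
f 21 18 17
f 17 20 19
f 19 21 17
f 18 24 20
f 22 18 21
f 22 24 18
f 20 24 19
f 23 21 19
f 19 24 23
f 23 22 21
f 24 22 23
f 26 28 25
f 29 26 25
f 25 28 27
f 27 29 25
f 26 32 28
f 30 26 29
f 30 32 26
f 28 32 27
f 31 29 27
f 27 32 31
f 31 30 29
f 32 30 31
f 34 36 33
f 37 34 33
f 33 36 35
f 35 37 33
f 34 40 36
f 38 34 37
f 38 40 34
f 36 40 35
f 39 37 35
f 35 40 39
f 39 38 37
f 40 38 39



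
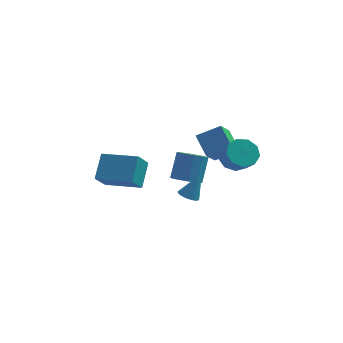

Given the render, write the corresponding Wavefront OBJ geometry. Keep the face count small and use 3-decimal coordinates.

v -3.906 -0.874 -2.765
v -3.717 0.349 -1.585
v -3.511 0.077 -3.814
v -3.321 1.3 -2.633
v -1.859 -1.44 -2.507
v -1.669 -0.217 -1.326
v -1.463 -0.489 -3.555
v -1.274 0.734 -2.375
v 3.441 -1.091 -0.488
v 4.057 -1.373 -1.126
v 4.534 -2.09 -0.35
v 3.919 -1.809 0.288
v 4.288 -0.873 -0.807
v 4.765 -1.591 -0.03
v 4.122 -0.476 -0.338
v 4.6 -1.193 0.438
v 3.639 -0.366 0.06
v 4.116 -1.084 0.837
v 3.063 -0.596 0.202
v 3.54 -1.314 0.978
v 2.664 -1.058 0.021
v 3.141 -1.775 0.797
v 2.629 -1.535 -0.399
v 3.106 -2.252 0.378
v 2.974 -1.804 -0.86
v 3.451 -2.522 -0.083
v 3.538 -1.74 -1.147
v 4.015 -2.458 -0.371
v 1.25 -3.183 -2.249
v 1.765 -3.446 -2.408
v 1.89 -2.797 -0.811
v 1.801 -3.227 -2.482
v 1.753 -3.001 -2.521
v 1.628 -2.803 -2.519
v 1.446 -2.662 -2.475
v 1.234 -2.601 -2.397
v 1.024 -2.629 -2.297
v 0.849 -2.74 -2.189
v 0.735 -2.919 -2.09
v 0.699 -3.139 -2.015
v 0.747 -3.364 -1.976
v 0.872 -3.562 -1.979
v 1.054 -3.703 -2.022
v 1.267 -3.764 -2.1
v 1.476 -3.736 -2.201
v 1.651 -3.625 -2.309
v 1.612 1.784 -1.063
v 1.255 0.617 -0.044
v 2.91 1.998 -0.364
v 2.554 0.831 0.655
v 2.266 0.789 -1.975
v 1.91 -0.378 -0.956
v 3.565 1.003 -1.276
v 3.208 -0.164 -0.257
v 1.218 -4.006 -0.582
v 1.761 -4.575 -0.347
v 2.004 -3.762 1.057
v 1.462 -3.194 0.822
v 1.99 -4.284 -0.554
v 2.233 -3.471 0.849
v 2.012 -3.919 -0.77
v 2.255 -3.106 0.634
v 1.822 -3.577 -0.935
v 2.065 -2.764 0.469
v 1.47 -3.351 -1.005
v 1.713 -2.538 0.398
v 1.05 -3.3 -0.962
v 1.294 -2.487 0.442
v 0.676 -3.438 -0.817
v 0.919 -2.625 0.587
v 0.447 -3.729 -0.609
v 0.69 -2.916 0.794
v 0.425 -4.094 -0.394
v 0.668 -3.281 1.01
v 0.615 -4.436 -0.229
v 0.858 -3.623 1.175
v 0.967 -4.662 -0.158
v 1.21 -3.849 1.245
v 1.386 -4.713 -0.202
v 1.63 -3.9 1.202
f 2 4 1
f 5 2 1
f 1 4 3
f 3 5 1
f 2 8 4
f 6 2 5
f 6 8 2
f 4 8 3
f 7 5 3
f 3 8 7
f 7 6 5
f 8 6 7
f 10 9 13
f 10 13 11
f 11 13 14
f 11 14 12
f 13 9 15
f 13 15 14
f 14 15 16
f 14 16 12
f 15 9 17
f 15 17 16
f 16 17 18
f 16 18 12
f 17 9 19
f 17 19 18
f 18 19 20
f 18 20 12
f 19 9 21
f 19 21 20
f 20 21 22
f 20 22 12
f 21 9 23
f 21 23 22
f 22 23 24
f 22 24 12
f 23 9 25
f 23 25 24
f 24 25 26
f 24 26 12
f 25 9 27
f 25 27 26
f 26 27 28
f 26 28 12
f 27 9 10
f 27 10 28
f 28 10 11
f 28 11 12
f 30 29 32
f 30 32 31
f 32 29 33
f 32 33 31
f 33 29 34
f 33 34 31
f 34 29 35
f 34 35 31
f 35 29 36
f 35 36 31
f 36 29 37
f 36 37 31
f 37 29 38
f 37 38 31
f 38 29 39
f 38 39 31
f 39 29 40
f 39 40 31
f 40 29 41
f 40 41 31
f 41 29 42
f 41 42 31
f 42 29 43
f 42 43 31
f 43 29 44
f 43 44 31
f 44 29 45
f 44 45 31
f 45 29 46
f 45 46 31
f 46 29 30
f 46 30 31
f 48 50 47
f 51 48 47
f 47 50 49
f 49 51 47
f 48 54 50
f 52 48 51
f 52 54 48
f 50 54 49
f 53 51 49
f 49 54 53
f 53 52 51
f 54 52 53
f 56 55 59
f 56 59 57
f 57 59 60
f 57 60 58
f 59 55 61
f 59 61 60
f 60 61 62
f 60 62 58
f 61 55 63
f 61 63 62
f 62 63 64
f 62 64 58
f 63 55 65
f 63 65 64
f 64 65 66
f 64 66 58
f 65 55 67
f 65 67 66
f 66 67 68
f 66 68 58
f 67 55 69
f 67 69 68
f 68 69 70
f 68 70 58
f 69 55 71
f 69 71 70
f 70 71 72
f 70 72 58
f 71 55 73
f 71 73 72
f 72 73 74
f 72 74 58
f 73 55 75
f 73 75 74
f 74 75 76
f 74 76 58
f 75 55 77
f 75 77 76
f 76 77 78
f 76 78 58
f 77 55 79
f 77 79 78
f 78 79 80
f 78 80 58
f 79 55 56
f 79 56 80
f 80 56 57
f 80 57 58



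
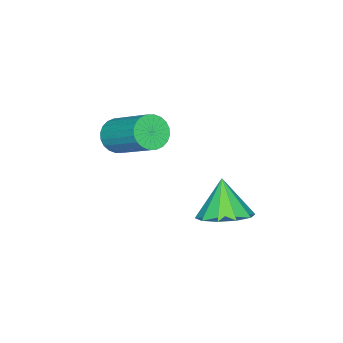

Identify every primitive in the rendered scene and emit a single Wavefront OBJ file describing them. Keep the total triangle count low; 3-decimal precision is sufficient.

v -1.514 -2.465 -1.901
v -1.264 -2.109 -2.462
v -0.875 -0.458 -1.24
v -1.126 -0.815 -0.679
v -1.532 -2.041 -2.469
v -1.144 -0.39 -1.248
v -1.798 -2.037 -2.39
v -1.409 -0.386 -1.169
v -2.02 -2.098 -2.237
v -1.631 -0.447 -1.016
v -2.166 -2.215 -2.032
v -1.777 -0.564 -0.811
v -2.212 -2.37 -1.807
v -1.823 -0.719 -0.586
v -2.152 -2.54 -1.597
v -1.763 -0.889 -0.376
v -1.995 -2.699 -1.433
v -1.606 -1.048 -0.211
v -1.765 -2.822 -1.34
v -1.376 -1.171 -0.118
v -1.496 -2.89 -1.332
v -1.108 -1.239 -0.111
v -1.231 -2.894 -1.411
v -0.842 -1.243 -0.19
v -1.009 -2.833 -1.564
v -0.62 -1.182 -0.343
v -0.863 -2.716 -1.769
v -0.474 -1.065 -0.548
v -0.817 -2.561 -1.994
v -0.428 -0.91 -0.773
v -0.877 -2.391 -2.204
v -0.488 -0.74 -0.983
v -1.034 -2.232 -2.369
v -0.645 -0.581 -1.147
v -1.689 1.719 -4.258
v -1.225 2.454 -3.764
v -2.271 1.201 -2.942
v -1.784 2.659 -3.931
v -2.306 2.505 -4.223
v -2.593 2.05 -4.528
v -2.534 1.469 -4.731
v -2.153 0.984 -4.753
v -1.594 0.779 -4.586
v -1.071 0.933 -4.294
v -0.785 1.387 -3.989
v -0.843 1.968 -3.786
f 2 1 5
f 2 5 3
f 3 5 6
f 3 6 4
f 5 1 7
f 5 7 6
f 6 7 8
f 6 8 4
f 7 1 9
f 7 9 8
f 8 9 10
f 8 10 4
f 9 1 11
f 9 11 10
f 10 11 12
f 10 12 4
f 11 1 13
f 11 13 12
f 12 13 14
f 12 14 4
f 13 1 15
f 13 15 14
f 14 15 16
f 14 16 4
f 15 1 17
f 15 17 16
f 16 17 18
f 16 18 4
f 17 1 19
f 17 19 18
f 18 19 20
f 18 20 4
f 19 1 21
f 19 21 20
f 20 21 22
f 20 22 4
f 21 1 23
f 21 23 22
f 22 23 24
f 22 24 4
f 23 1 25
f 23 25 24
f 24 25 26
f 24 26 4
f 25 1 27
f 25 27 26
f 26 27 28
f 26 28 4
f 27 1 29
f 27 29 28
f 28 29 30
f 28 30 4
f 29 1 31
f 29 31 30
f 30 31 32
f 30 32 4
f 31 1 33
f 31 33 32
f 32 33 34
f 32 34 4
f 33 1 2
f 33 2 34
f 34 2 3
f 34 3 4
f 36 35 38
f 36 38 37
f 38 35 39
f 38 39 37
f 39 35 40
f 39 40 37
f 40 35 41
f 40 41 37
f 41 35 42
f 41 42 37
f 42 35 43
f 42 43 37
f 43 35 44
f 43 44 37
f 44 35 45
f 44 45 37
f 45 35 46
f 45 46 37
f 46 35 36
f 46 36 37



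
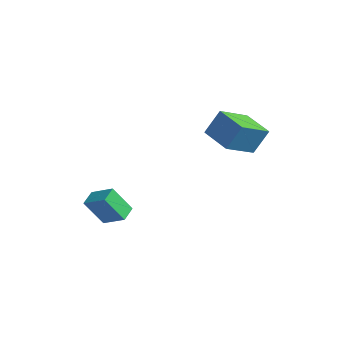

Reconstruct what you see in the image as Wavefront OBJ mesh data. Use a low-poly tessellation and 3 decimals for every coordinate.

v 1.864 2.46 0.527
v 2.285 3.185 2.04
v 1.957 4.424 -0.439
v 2.378 5.148 1.074
v 3.802 2.172 0.126
v 4.223 2.896 1.639
v 3.895 4.135 -0.84
v 4.316 4.86 0.673
v -0.838 -3.734 -3.653
v 0.474 -3.391 -2.967
v -1.245 -2.821 -3.33
v 0.067 -2.479 -2.644
v -0.227 -2.901 -5.236
v 1.085 -2.559 -4.55
v -0.634 -1.989 -4.913
v 0.678 -1.646 -4.227
f 2 4 1
f 5 2 1
f 1 4 3
f 3 5 1
f 2 8 4
f 6 2 5
f 6 8 2
f 4 8 3
f 7 5 3
f 3 8 7
f 7 6 5
f 8 6 7
f 10 12 9
f 13 10 9
f 9 12 11
f 11 13 9
f 10 16 12
f 14 10 13
f 14 16 10
f 12 16 11
f 15 13 11
f 11 16 15
f 15 14 13
f 16 14 15



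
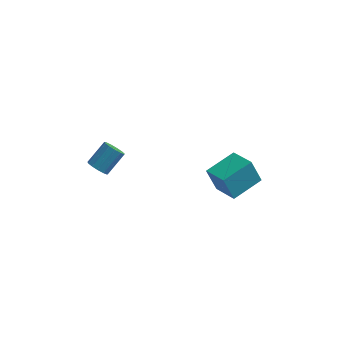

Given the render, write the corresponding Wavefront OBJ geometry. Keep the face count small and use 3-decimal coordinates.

v -3.625 -4.007 3.094
v -3.143 -4.527 3.269
v -2.394 -3.473 4.341
v -2.875 -2.953 4.166
v -2.981 -4.321 2.953
v -2.231 -3.267 4.024
v -3.023 -4.015 2.681
v -2.273 -2.961 3.752
v -3.256 -3.707 2.54
v -2.507 -2.652 3.612
v -3.606 -3.494 2.576
v -2.857 -2.439 3.647
v -3.962 -3.444 2.776
v -3.213 -2.389 3.847
v -4.211 -3.573 3.077
v -3.461 -2.518 4.148
v -4.274 -3.84 3.383
v -3.524 -2.785 4.455
v -4.13 -4.16 3.598
v -3.381 -3.105 4.67
v -3.827 -4.432 3.653
v -3.077 -3.377 4.724
v -3.459 -4.569 3.53
v -2.709 -3.514 4.602
v 4.205 -2.83 0.732
v 3.556 -2.778 2.313
v 2.918 -1.628 0.165
v 2.269 -1.576 1.746
v 5.511 -1.204 1.214
v 4.862 -1.152 2.795
v 4.224 -0.002 0.647
v 3.575 0.05 2.228
f 2 1 5
f 2 5 3
f 3 5 6
f 3 6 4
f 5 1 7
f 5 7 6
f 6 7 8
f 6 8 4
f 7 1 9
f 7 9 8
f 8 9 10
f 8 10 4
f 9 1 11
f 9 11 10
f 10 11 12
f 10 12 4
f 11 1 13
f 11 13 12
f 12 13 14
f 12 14 4
f 13 1 15
f 13 15 14
f 14 15 16
f 14 16 4
f 15 1 17
f 15 17 16
f 16 17 18
f 16 18 4
f 17 1 19
f 17 19 18
f 18 19 20
f 18 20 4
f 19 1 21
f 19 21 20
f 20 21 22
f 20 22 4
f 21 1 23
f 21 23 22
f 22 23 24
f 22 24 4
f 23 1 2
f 23 2 24
f 24 2 3
f 24 3 4
f 26 28 25
f 29 26 25
f 25 28 27
f 27 29 25
f 26 32 28
f 30 26 29
f 30 32 26
f 28 32 27
f 31 29 27
f 27 32 31
f 31 30 29
f 32 30 31



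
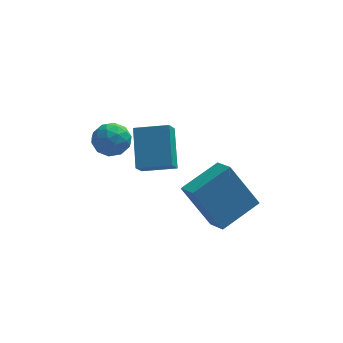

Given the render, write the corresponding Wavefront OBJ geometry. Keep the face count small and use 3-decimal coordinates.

v -0.208 -0.593 1.153
v 1.248 0.394 1.818
v -0.61 0.283 0.736
v 0.845 1.269 1.401
v 0.895 -0.969 -0.701
v 2.35 0.017 -0.036
v 0.492 -0.094 -1.118
v 1.948 0.893 -0.453
v -2.112 -1.077 2.906
v -2.345 -1.67 3.556
v -2.15 0.259 4.111
v -2.383 -0.334 4.761
v -0.817 -1.286 3.179
v -1.05 -1.879 3.829
v -0.855 0.05 4.384
v -1.088 -0.543 5.034
v -3.583 2.449 2.586
v -3.025 2.375 1.991
v -3.295 1.225 3.009
v -2.737 1.151 2.414
v -2.607 1.67 3.035
v -2.785 2.427 2.773
v -3.535 1.173 2.227
v -3.713 1.93 1.965
v -2.995 1.586 1.768
v -2.421 1.894 2.268
v -3.899 1.706 2.732
v -3.325 2.014 3.232
v -3.329 2.52 2.251
v -2.991 1.08 2.749
v -2.915 1.386 3.114
v -2.586 1.342 2.763
v -3.189 2.55 2.712
v -2.86 2.507 2.361
v -2.615 2.092 2.975
v -3.46 1.093 2.639
v -3.131 1.05 2.288
v -3.734 2.258 2.237
v -3.405 2.214 1.886
v -3.705 1.508 2.025
v -2.983 2.012 1.771
v -2.814 1.293 2.019
v -3.283 1.306 1.909
v -3.388 1.751 1.756
v -2.646 2.193 2.064
v -2.477 1.473 2.313
v -2.401 1.779 2.678
v -2.506 2.224 2.524
v -2.629 1.729 1.933
v -3.843 2.127 2.687
v -3.674 1.407 2.936
v -3.814 1.376 2.476
v -3.919 1.821 2.322
v -3.506 2.307 2.981
v -3.337 1.588 3.229
v -2.932 1.849 3.244
v -3.037 2.294 3.091
v -3.691 1.871 3.067
f 2 4 1
f 5 2 1
f 1 4 3
f 3 5 1
f 2 8 4
f 6 2 5
f 6 8 2
f 4 8 3
f 7 5 3
f 3 8 7
f 7 6 5
f 8 6 7
f 10 12 9
f 13 10 9
f 9 12 11
f 11 13 9
f 10 16 12
f 14 10 13
f 14 16 10
f 12 16 11
f 15 13 11
f 11 16 15
f 15 14 13
f 16 14 15
f 17 54 33
f 54 28 57
f 33 57 22
f 54 57 33
f 17 33 29
f 33 22 34
f 29 34 18
f 33 34 29
f 17 29 38
f 29 18 39
f 38 39 24
f 29 39 38
f 17 38 50
f 38 24 53
f 50 53 27
f 38 53 50
f 17 50 54
f 50 27 58
f 54 58 28
f 50 58 54
f 18 34 45
f 34 22 48
f 45 48 26
f 34 48 45
f 22 57 35
f 57 28 56
f 35 56 21
f 57 56 35
f 28 58 55
f 58 27 51
f 55 51 19
f 58 51 55
f 27 53 52
f 53 24 40
f 52 40 23
f 53 40 52
f 24 39 44
f 39 18 41
f 44 41 25
f 39 41 44
f 20 46 32
f 46 26 47
f 32 47 21
f 46 47 32
f 20 32 30
f 32 21 31
f 30 31 19
f 32 31 30
f 20 30 37
f 30 19 36
f 37 36 23
f 30 36 37
f 20 37 42
f 37 23 43
f 42 43 25
f 37 43 42
f 20 42 46
f 42 25 49
f 46 49 26
f 42 49 46
f 21 47 35
f 47 26 48
f 35 48 22
f 47 48 35
f 19 31 55
f 31 21 56
f 55 56 28
f 31 56 55
f 23 36 52
f 36 19 51
f 52 51 27
f 36 51 52
f 25 43 44
f 43 23 40
f 44 40 24
f 43 40 44
f 26 49 45
f 49 25 41
f 45 41 18
f 49 41 45



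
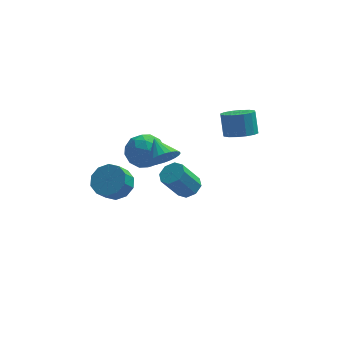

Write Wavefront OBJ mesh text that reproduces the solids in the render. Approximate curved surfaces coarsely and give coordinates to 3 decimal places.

v 0.57 1.366 -4.208
v 1.174 1.687 -3.755
v 0.214 1.275 -2.18
v -0.39 0.954 -2.632
v 0.738 2.112 -3.91
v -0.222 1.699 -2.335
v 0.203 2.099 -4.239
v -0.756 1.687 -2.664
v -0.116 1.657 -4.549
v -1.076 1.245 -2.974
v -0.034 1.045 -4.66
v -0.994 0.633 -3.085
v 0.402 0.621 -4.505
v -0.558 0.208 -2.93
v 0.936 0.633 -4.176
v -0.023 0.221 -2.601
v 1.256 1.075 -3.866
v 0.296 0.663 -2.291
v 3.476 2.725 -0.765
v 4.184 2.144 -0.362
v 4.032 2.855 0.928
v 3.324 3.435 0.525
v 4.438 2.551 -0.556
v 4.286 3.262 0.734
v 4.435 3.004 -0.806
v 4.283 3.715 0.484
v 4.175 3.383 -1.045
v 4.023 4.093 0.245
v 3.728 3.585 -1.209
v 3.576 4.295 0.081
v 3.213 3.556 -1.254
v 3.061 4.267 0.036
v 2.768 3.305 -1.168
v 2.616 4.016 0.122
v 2.514 2.898 -0.974
v 2.362 3.609 0.316
v 2.517 2.445 -0.724
v 2.365 3.156 0.566
v 2.777 2.067 -0.485
v 2.625 2.777 0.805
v 3.224 1.865 -0.321
v 3.072 2.575 0.969
v 3.739 1.893 -0.276
v 3.587 2.604 1.014
v -3.373 -1.732 -1.253
v -2.85 -2.589 -1.557
v -3.303 -3.166 -0.711
v -3.827 -2.308 -0.407
v -2.477 -2.266 -1.137
v -2.93 -2.842 -0.29
v -2.446 -1.738 -0.76
v -2.9 -2.315 0.086
v -2.77 -1.208 -0.572
v -3.223 -1.784 0.274
v -3.324 -0.878 -0.644
v -3.777 -1.454 0.202
v -3.897 -0.874 -0.949
v -4.35 -1.451 -0.103
v -4.27 -1.198 -1.37
v -4.723 -1.774 -0.523
v -4.3 -1.725 -1.746
v -4.754 -2.302 -0.9
v -3.977 -2.256 -1.934
v -4.43 -2.832 -1.088
v -3.423 -2.586 -1.862
v -3.876 -3.162 -1.016
v -0.813 0.02 -0.569
v -0.16 -0.12 0.12
v -1.347 1.16 0.169
v 0.024 0.113 -0.108
v 0.08 0.332 -0.406
v 0 0.504 -0.73
v -0.203 0.602 -1.028
v -0.5 0.611 -1.257
v -0.844 0.53 -1.381
v -1.183 0.372 -1.382
v -1.466 0.159 -1.258
v -1.65 -0.074 -1.03
v -1.706 -0.293 -0.732
v -1.626 -0.465 -0.408
v -1.422 -0.563 -0.11
v -1.126 -0.572 0.119
v -0.782 -0.491 0.243
v -0.442 -0.333 0.244
v -3.006 2.992 -2.645
v -2.473 3.679 -3.515
v -1.267 2.861 -1.685
v -0.734 3.548 -2.555
v -1.555 4.052 -1.789
v -2.629 4.133 -2.382
v -1.111 2.407 -2.818
v -2.185 2.488 -3.411
v -1.302 3.318 -3.622
v -1.577 4.335 -2.986
v -2.163 2.205 -2.214
v -2.438 3.222 -1.578
v -2.892 3.347 -3.164
v -0.848 3.193 -2.036
v -1.33 3.489 -1.586
v -1.017 3.893 -2.097
v -2.984 3.614 -2.498
v -2.671 4.018 -3.01
v -2.131 4.237 -1.996
v -1.069 2.522 -2.19
v -0.756 2.926 -2.702
v -2.723 2.647 -3.103
v -2.41 3.051 -3.614
v -1.609 2.303 -3.204
v -1.891 3.538 -3.739
v -0.869 3.462 -3.174
v -1.09 2.791 -3.329
v -1.722 2.838 -3.677
v -2.052 4.136 -3.365
v -1.03 4.059 -2.801
v -1.512 4.356 -2.351
v -2.144 4.403 -2.699
v -1.364 3.924 -3.428
v -2.71 2.481 -2.399
v -1.688 2.404 -1.835
v -1.596 2.137 -2.501
v -2.228 2.184 -2.849
v -2.871 3.078 -2.026
v -1.849 3.002 -1.461
v -2.018 3.702 -1.523
v -2.65 3.749 -1.871
v -2.376 2.616 -1.772
f 2 1 5
f 2 5 3
f 3 5 6
f 3 6 4
f 5 1 7
f 5 7 6
f 6 7 8
f 6 8 4
f 7 1 9
f 7 9 8
f 8 9 10
f 8 10 4
f 9 1 11
f 9 11 10
f 10 11 12
f 10 12 4
f 11 1 13
f 11 13 12
f 12 13 14
f 12 14 4
f 13 1 15
f 13 15 14
f 14 15 16
f 14 16 4
f 15 1 17
f 15 17 16
f 16 17 18
f 16 18 4
f 17 1 2
f 17 2 18
f 18 2 3
f 18 3 4
f 20 19 23
f 20 23 21
f 21 23 24
f 21 24 22
f 23 19 25
f 23 25 24
f 24 25 26
f 24 26 22
f 25 19 27
f 25 27 26
f 26 27 28
f 26 28 22
f 27 19 29
f 27 29 28
f 28 29 30
f 28 30 22
f 29 19 31
f 29 31 30
f 30 31 32
f 30 32 22
f 31 19 33
f 31 33 32
f 32 33 34
f 32 34 22
f 33 19 35
f 33 35 34
f 34 35 36
f 34 36 22
f 35 19 37
f 35 37 36
f 36 37 38
f 36 38 22
f 37 19 39
f 37 39 38
f 38 39 40
f 38 40 22
f 39 19 41
f 39 41 40
f 40 41 42
f 40 42 22
f 41 19 43
f 41 43 42
f 42 43 44
f 42 44 22
f 43 19 20
f 43 20 44
f 44 20 21
f 44 21 22
f 46 45 49
f 46 49 47
f 47 49 50
f 47 50 48
f 49 45 51
f 49 51 50
f 50 51 52
f 50 52 48
f 51 45 53
f 51 53 52
f 52 53 54
f 52 54 48
f 53 45 55
f 53 55 54
f 54 55 56
f 54 56 48
f 55 45 57
f 55 57 56
f 56 57 58
f 56 58 48
f 57 45 59
f 57 59 58
f 58 59 60
f 58 60 48
f 59 45 61
f 59 61 60
f 60 61 62
f 60 62 48
f 61 45 63
f 61 63 62
f 62 63 64
f 62 64 48
f 63 45 65
f 63 65 64
f 64 65 66
f 64 66 48
f 65 45 46
f 65 46 66
f 66 46 47
f 66 47 48
f 68 67 70
f 68 70 69
f 70 67 71
f 70 71 69
f 71 67 72
f 71 72 69
f 72 67 73
f 72 73 69
f 73 67 74
f 73 74 69
f 74 67 75
f 74 75 69
f 75 67 76
f 75 76 69
f 76 67 77
f 76 77 69
f 77 67 78
f 77 78 69
f 78 67 79
f 78 79 69
f 79 67 80
f 79 80 69
f 80 67 81
f 80 81 69
f 81 67 82
f 81 82 69
f 82 67 83
f 82 83 69
f 83 67 84
f 83 84 69
f 84 67 68
f 84 68 69
f 85 122 101
f 122 96 125
f 101 125 90
f 122 125 101
f 85 101 97
f 101 90 102
f 97 102 86
f 101 102 97
f 85 97 106
f 97 86 107
f 106 107 92
f 97 107 106
f 85 106 118
f 106 92 121
f 118 121 95
f 106 121 118
f 85 118 122
f 118 95 126
f 122 126 96
f 118 126 122
f 86 102 113
f 102 90 116
f 113 116 94
f 102 116 113
f 90 125 103
f 125 96 124
f 103 124 89
f 125 124 103
f 96 126 123
f 126 95 119
f 123 119 87
f 126 119 123
f 95 121 120
f 121 92 108
f 120 108 91
f 121 108 120
f 92 107 112
f 107 86 109
f 112 109 93
f 107 109 112
f 88 114 100
f 114 94 115
f 100 115 89
f 114 115 100
f 88 100 98
f 100 89 99
f 98 99 87
f 100 99 98
f 88 98 105
f 98 87 104
f 105 104 91
f 98 104 105
f 88 105 110
f 105 91 111
f 110 111 93
f 105 111 110
f 88 110 114
f 110 93 117
f 114 117 94
f 110 117 114
f 89 115 103
f 115 94 116
f 103 116 90
f 115 116 103
f 87 99 123
f 99 89 124
f 123 124 96
f 99 124 123
f 91 104 120
f 104 87 119
f 120 119 95
f 104 119 120
f 93 111 112
f 111 91 108
f 112 108 92
f 111 108 112
f 94 117 113
f 117 93 109
f 113 109 86
f 117 109 113



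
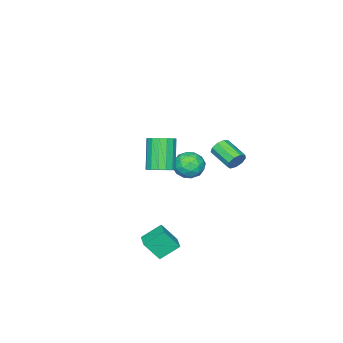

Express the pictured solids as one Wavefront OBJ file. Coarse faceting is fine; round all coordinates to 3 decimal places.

v -2.031 0.735 0.835
v -1.78 0.47 0.273
v -2.118 -0.979 0.803
v -2.369 -0.715 1.365
v -1.45 0.509 0.589
v -1.788 -0.94 1.119
v -1.392 0.653 1.02
v -1.73 -0.796 1.551
v -1.633 0.836 1.364
v -1.972 -0.614 1.895
v -2.06 0.971 1.461
v -2.399 -0.478 1.992
v -2.474 0.995 1.265
v -2.812 -0.454 1.795
v -2.68 0.898 0.867
v -3.018 -0.551 1.398
v -2.582 0.724 0.454
v -2.921 -0.725 0.985
v -2.227 0.555 0.22
v -2.565 -0.894 0.75
v 4.089 0.071 2.897
v 4.754 -0.375 3.076
v 3.815 -1.057 4.862
v 3.151 -0.611 4.683
v 4.823 0.003 3.257
v 3.884 -0.679 5.043
v 4.696 0.399 3.341
v 3.757 -0.283 5.127
v 4.406 0.707 3.306
v 3.467 0.025 5.092
v 4.031 0.845 3.162
v 3.093 0.163 4.948
v 3.672 0.775 2.947
v 2.733 0.093 4.733
v 3.425 0.517 2.718
v 2.486 -0.165 4.504
v 3.356 0.139 2.537
v 2.417 -0.543 4.323
v 3.483 -0.257 2.453
v 2.544 -0.939 4.239
v 3.773 -0.565 2.488
v 2.834 -1.247 4.274
v 4.147 -0.703 2.632
v 3.209 -1.385 4.418
v 4.507 -0.633 2.847
v 3.568 -1.315 4.633
v -4.434 -3.284 -2.019
v -3.439 -3.047 -2.264
v -4.021 -4.933 -1.936
v -3.026 -4.696 -2.181
v -3.42 -4.412 -1.248
v -3.675 -3.393 -1.299
v -3.785 -4.587 -2.901
v -4.04 -3.568 -2.952
v -3.038 -3.852 -2.809
v -2.812 -3.744 -1.787
v -4.648 -4.236 -2.413
v -4.422 -4.128 -1.391
v -3.973 -3.021 -2.149
v -3.487 -4.959 -2.051
v -3.719 -4.792 -1.503
v -3.134 -4.653 -1.647
v -4.112 -3.225 -1.582
v -3.527 -3.085 -1.726
v -3.515 -3.887 -1.129
v -3.933 -4.895 -2.474
v -3.348 -4.755 -2.618
v -4.326 -3.327 -2.553
v -3.741 -3.188 -2.697
v -3.945 -4.093 -3.071
v -3.152 -3.355 -2.613
v -2.91 -4.324 -2.564
v -3.356 -4.26 -2.987
v -3.506 -3.661 -3.017
v -3.02 -3.291 -2.013
v -2.777 -4.26 -1.964
v -3.008 -4.094 -1.416
v -3.158 -3.495 -1.446
v -2.784 -3.765 -2.333
v -4.683 -3.72 -2.236
v -4.44 -4.689 -2.187
v -4.302 -4.485 -2.754
v -4.452 -3.886 -2.784
v -4.55 -3.656 -1.636
v -4.308 -4.625 -1.587
v -3.954 -4.319 -1.183
v -4.104 -3.72 -1.213
v -4.676 -4.215 -1.867
v 3.575 -0.62 -4.358
v 4.102 -1.338 -3.176
v 2.658 0.1 -3.513
v 3.185 -0.618 -2.331
v 4.355 0.198 -4.209
v 4.882 -0.52 -3.027
v 3.438 0.918 -3.364
v 3.965 0.2 -2.182
f 2 1 5
f 2 5 3
f 3 5 6
f 3 6 4
f 5 1 7
f 5 7 6
f 6 7 8
f 6 8 4
f 7 1 9
f 7 9 8
f 8 9 10
f 8 10 4
f 9 1 11
f 9 11 10
f 10 11 12
f 10 12 4
f 11 1 13
f 11 13 12
f 12 13 14
f 12 14 4
f 13 1 15
f 13 15 14
f 14 15 16
f 14 16 4
f 15 1 17
f 15 17 16
f 16 17 18
f 16 18 4
f 17 1 19
f 17 19 18
f 18 19 20
f 18 20 4
f 19 1 2
f 19 2 20
f 20 2 3
f 20 3 4
f 22 21 25
f 22 25 23
f 23 25 26
f 23 26 24
f 25 21 27
f 25 27 26
f 26 27 28
f 26 28 24
f 27 21 29
f 27 29 28
f 28 29 30
f 28 30 24
f 29 21 31
f 29 31 30
f 30 31 32
f 30 32 24
f 31 21 33
f 31 33 32
f 32 33 34
f 32 34 24
f 33 21 35
f 33 35 34
f 34 35 36
f 34 36 24
f 35 21 37
f 35 37 36
f 36 37 38
f 36 38 24
f 37 21 39
f 37 39 38
f 38 39 40
f 38 40 24
f 39 21 41
f 39 41 40
f 40 41 42
f 40 42 24
f 41 21 43
f 41 43 42
f 42 43 44
f 42 44 24
f 43 21 45
f 43 45 44
f 44 45 46
f 44 46 24
f 45 21 22
f 45 22 46
f 46 22 23
f 46 23 24
f 47 84 63
f 84 58 87
f 63 87 52
f 84 87 63
f 47 63 59
f 63 52 64
f 59 64 48
f 63 64 59
f 47 59 68
f 59 48 69
f 68 69 54
f 59 69 68
f 47 68 80
f 68 54 83
f 80 83 57
f 68 83 80
f 47 80 84
f 80 57 88
f 84 88 58
f 80 88 84
f 48 64 75
f 64 52 78
f 75 78 56
f 64 78 75
f 52 87 65
f 87 58 86
f 65 86 51
f 87 86 65
f 58 88 85
f 88 57 81
f 85 81 49
f 88 81 85
f 57 83 82
f 83 54 70
f 82 70 53
f 83 70 82
f 54 69 74
f 69 48 71
f 74 71 55
f 69 71 74
f 50 76 62
f 76 56 77
f 62 77 51
f 76 77 62
f 50 62 60
f 62 51 61
f 60 61 49
f 62 61 60
f 50 60 67
f 60 49 66
f 67 66 53
f 60 66 67
f 50 67 72
f 67 53 73
f 72 73 55
f 67 73 72
f 50 72 76
f 72 55 79
f 76 79 56
f 72 79 76
f 51 77 65
f 77 56 78
f 65 78 52
f 77 78 65
f 49 61 85
f 61 51 86
f 85 86 58
f 61 86 85
f 53 66 82
f 66 49 81
f 82 81 57
f 66 81 82
f 55 73 74
f 73 53 70
f 74 70 54
f 73 70 74
f 56 79 75
f 79 55 71
f 75 71 48
f 79 71 75
f 90 92 89
f 93 90 89
f 89 92 91
f 91 93 89
f 90 96 92
f 94 90 93
f 94 96 90
f 92 96 91
f 95 93 91
f 91 96 95
f 95 94 93
f 96 94 95

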